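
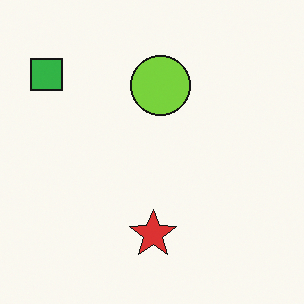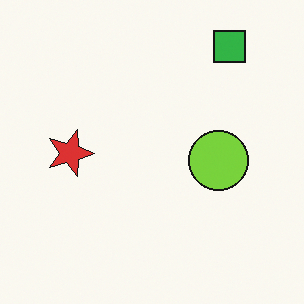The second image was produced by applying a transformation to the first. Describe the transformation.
The second image is the first rotated 90° clockwise.

The green square sits in the top-left of the first image and the top-right of the second — consistent with a whole-image 90° clockwise rotation.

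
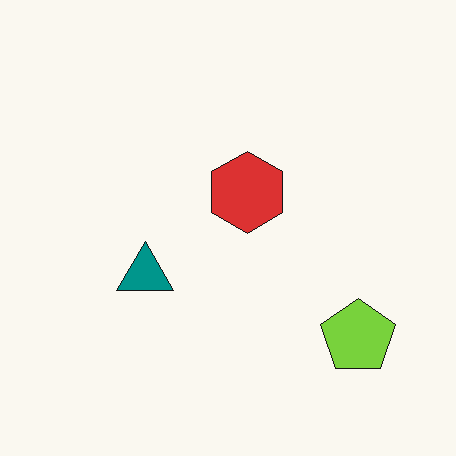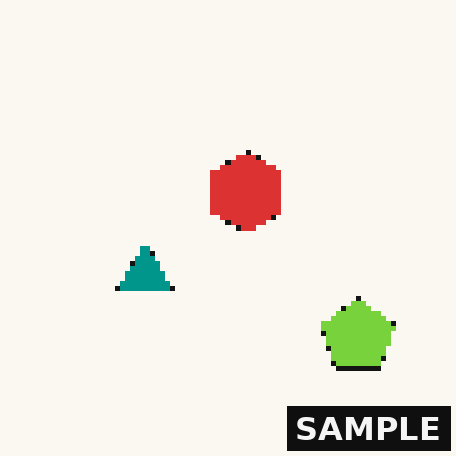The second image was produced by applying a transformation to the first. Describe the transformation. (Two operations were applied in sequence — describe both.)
The second image is the first mildly pixelated, then watermarked with the text "SAMPLE" in the lower-right corner.

Shapes are reduced to large square blocks; fine edges and outlines are lost — a downscale-then-upscale (mosaic) effect. A dark label reading "SAMPLE" appears in the lower-right corner.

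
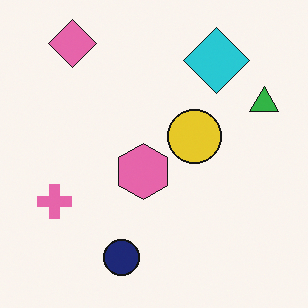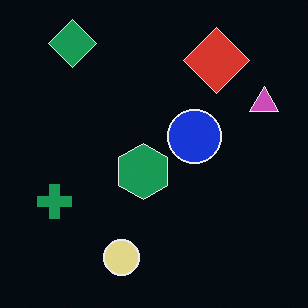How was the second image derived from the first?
This is the original image color-inverted (negative).

The light background has become dark and every shape's color is its complement — a photographic negative.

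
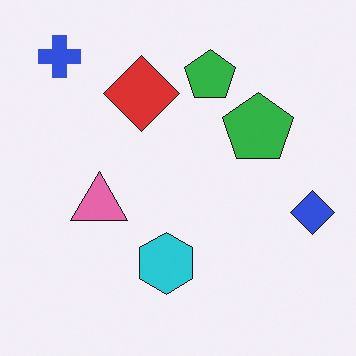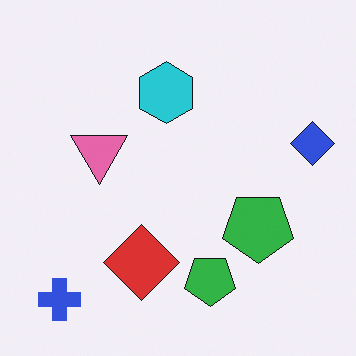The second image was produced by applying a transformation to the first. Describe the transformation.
Flipped vertically (top ↔ bottom).

The blue cross is in the top-left of the first image and the bottom-left of the second — shapes on opposite sides of the horizontal midline have swapped in a mirror flip.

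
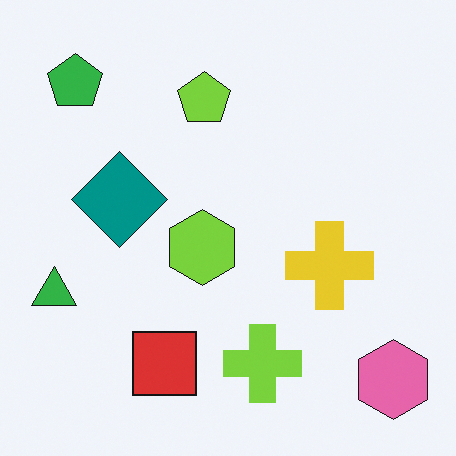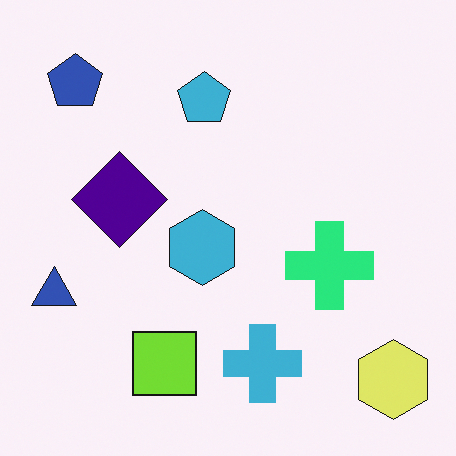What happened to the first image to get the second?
It was hue-shifted by a moderate amount.

Every shape's color has rotated by the same amount around the hue wheel — a uniform hue shift.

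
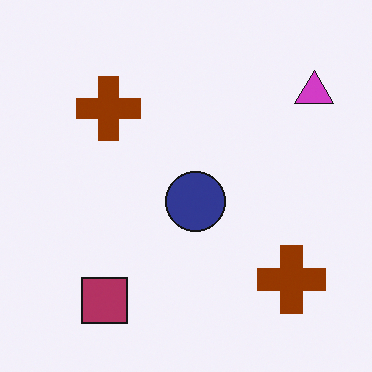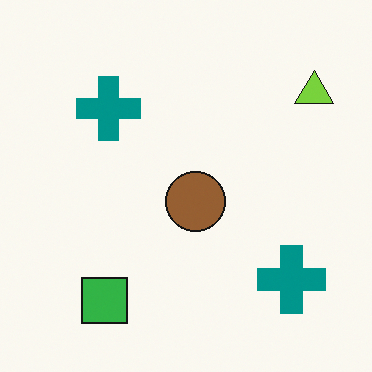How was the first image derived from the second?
The image was hue-shifted through roughly half the color wheel.

Every shape's color has rotated by the same amount around the hue wheel — a uniform hue shift.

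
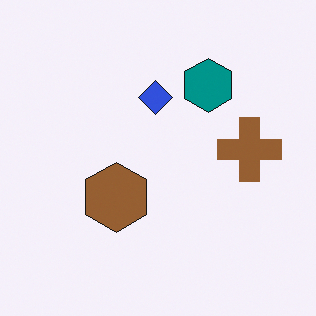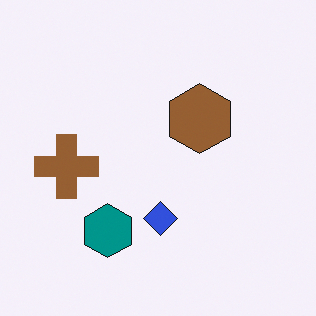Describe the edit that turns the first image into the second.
It was rotated 180°.

The brown cross sits in the right of the first image and the left of the second — consistent with a whole-image 180° rotation.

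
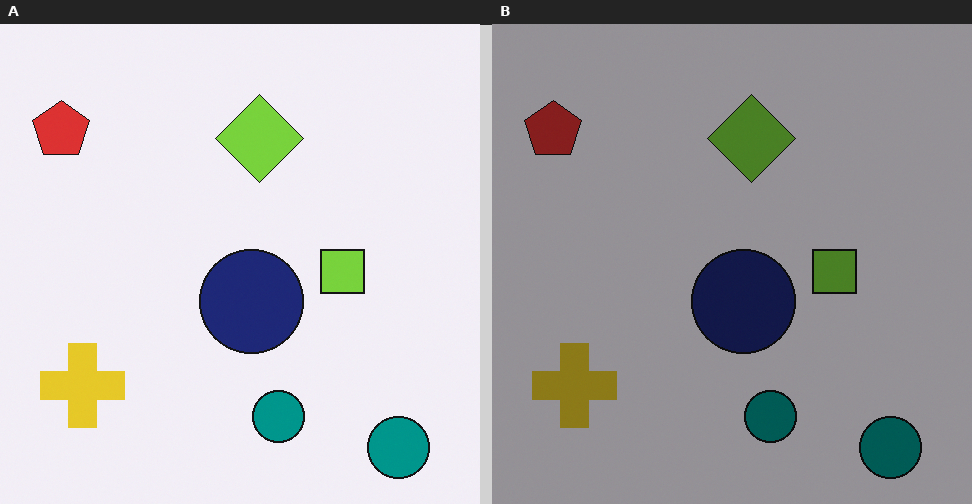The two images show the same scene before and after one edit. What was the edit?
It was substantially darkened.

Every pixel — background and shapes alike — is uniformly darkened.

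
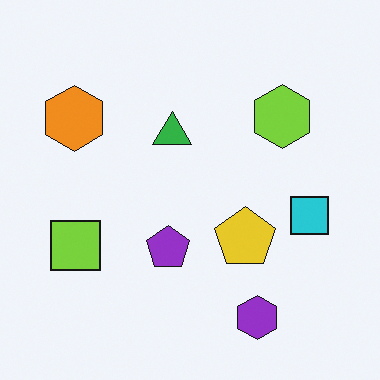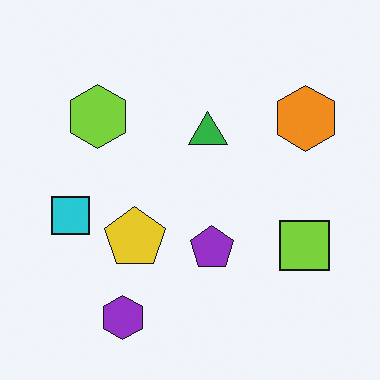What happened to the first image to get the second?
Flipped horizontally (left ↔ right).

The cyan square is in the right of the first image and the left of the second — shapes on opposite sides of the vertical midline have swapped in a mirror flip.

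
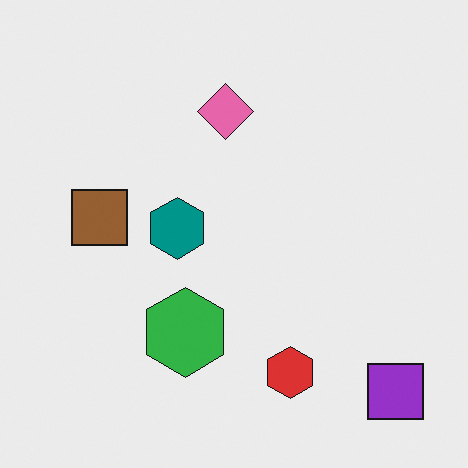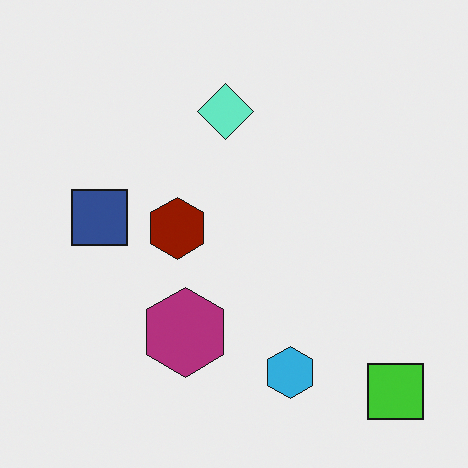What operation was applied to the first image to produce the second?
The second image is the first hue-shifted by a large amount.

Every shape's color has rotated by the same amount around the hue wheel — a uniform hue shift.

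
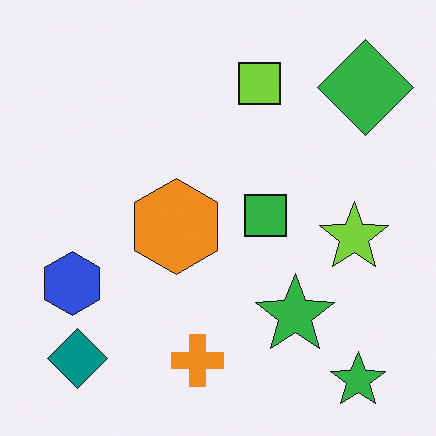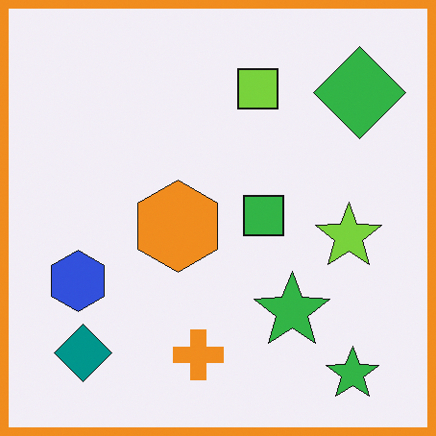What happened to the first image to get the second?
The transformation is: framed with a orange border.

A solid orange frame runs around the edge of the second image, with the content slightly shrunk inside it.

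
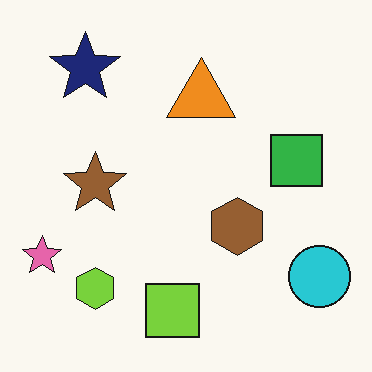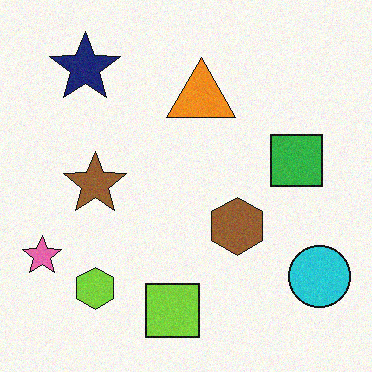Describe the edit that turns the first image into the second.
It was degraded with light additive noise.

Random speckle covers the whole image, including the flat background.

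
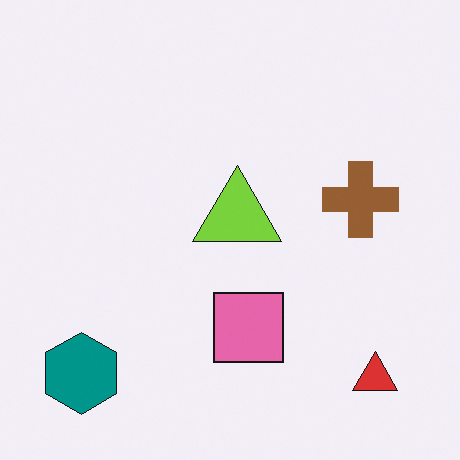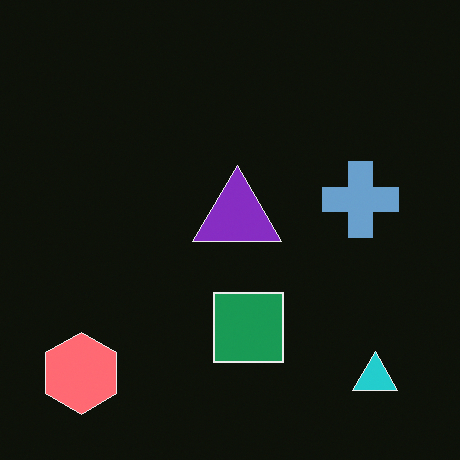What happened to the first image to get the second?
The image was color-inverted (negative).

The light background has become dark and every shape's color is its complement — a photographic negative.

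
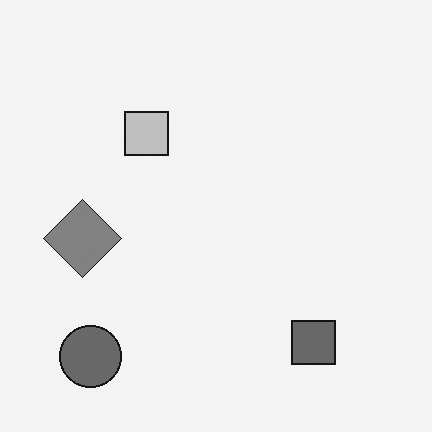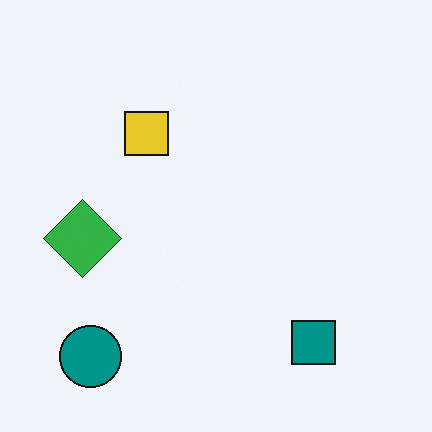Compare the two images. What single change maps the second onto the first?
It was converted to grayscale.

All color is removed — every shape is now a shade of grey.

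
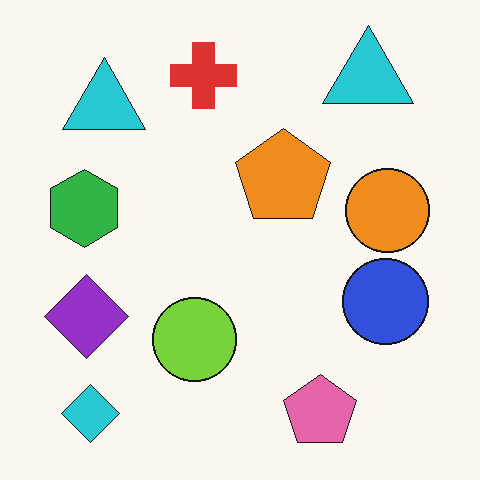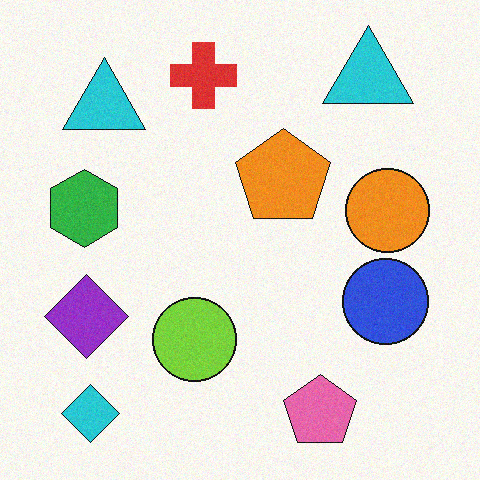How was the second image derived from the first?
The transformation is: degraded with subtle gaussian noise.

Random speckle covers the whole image, including the flat background.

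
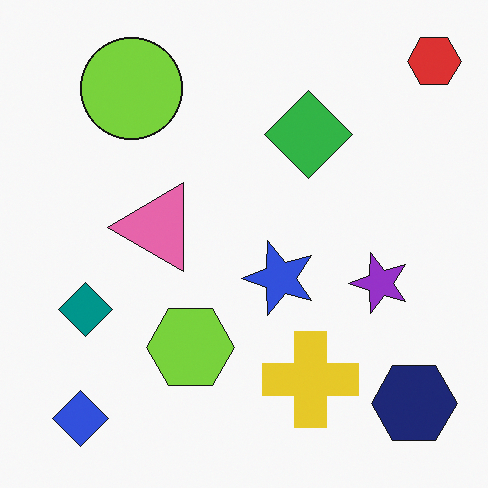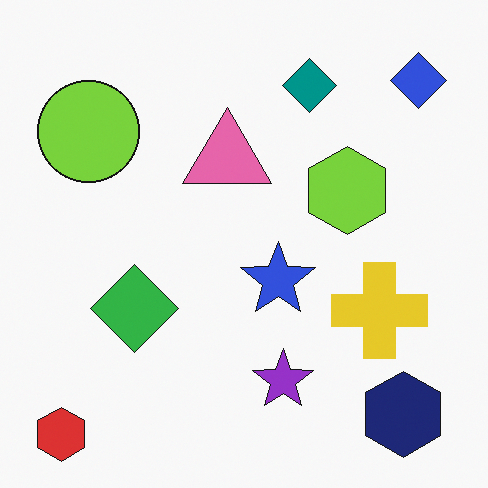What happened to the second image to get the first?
It was transposed (reflected across the top-left ↔ bottom-right diagonal).

Shapes have swapped their row and column positions — what was in the top-right is now in the bottom-left — a diagonal reflection.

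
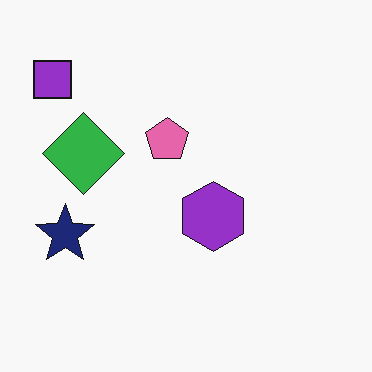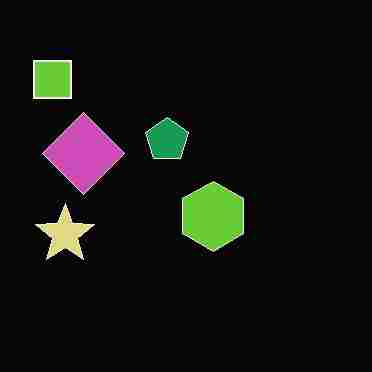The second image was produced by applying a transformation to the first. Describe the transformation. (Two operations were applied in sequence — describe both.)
The second image is the first color-inverted (negative), then heavily JPEG-compressed with obvious blocking artifacts.

The light background has become dark and every shape's color is its complement — a photographic negative. Blocky 8×8 compression artifacts appear around shape edges and the flat background shows ringing — characteristic JPEG degradation.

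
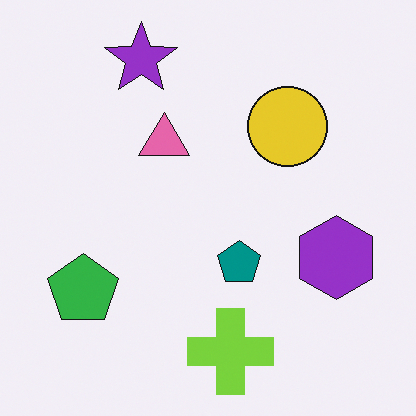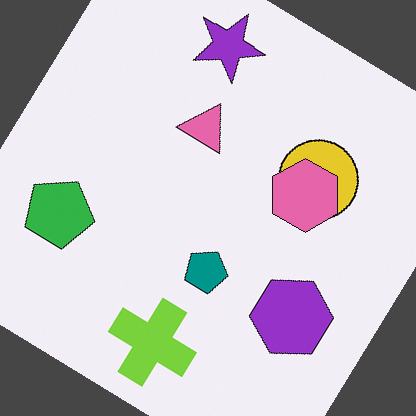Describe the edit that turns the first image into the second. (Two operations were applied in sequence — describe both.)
The image was rotated clockwise by a large amount — several tens of degrees, then overlaid with an additional pink hexagon.

Every shape is tilted by the same angle and the image corners show triangular fill wedges — a whole-image rotation by a non-right angle. A pink hexagon appears in the second image that is absent from the first.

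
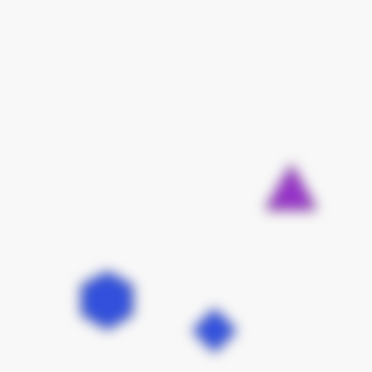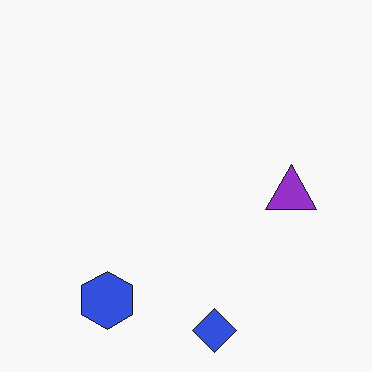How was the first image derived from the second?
The transformation is: heavily blurred.

Shape edges and outlines are uniformly softened across the whole image.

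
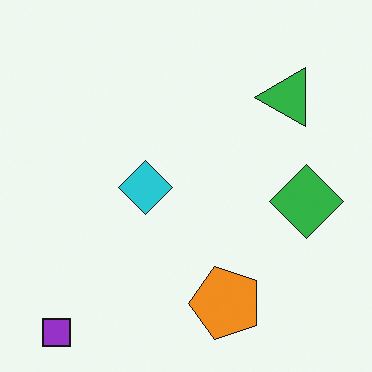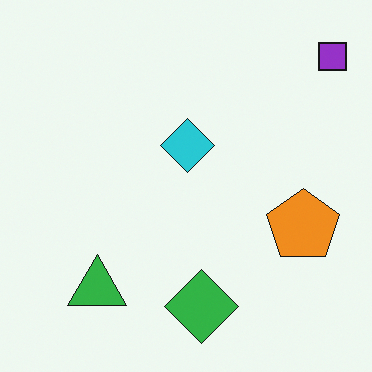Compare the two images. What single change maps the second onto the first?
This is the original image transposed (reflected across the top-left ↔ bottom-right diagonal).

Shapes have swapped their row and column positions — what was in the top-right is now in the bottom-left — a diagonal reflection.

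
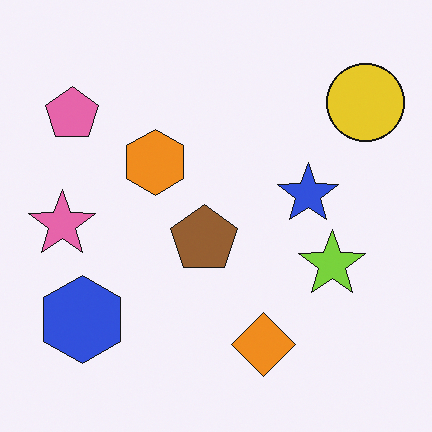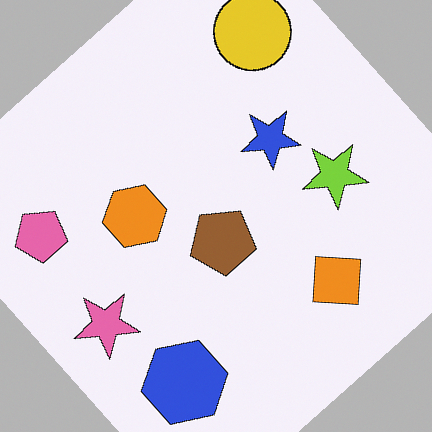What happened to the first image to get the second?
This is the original image rotated counter-clockwise by a large amount — several tens of degrees.

Every shape is tilted by the same angle and the image corners show triangular fill wedges — a whole-image rotation by a non-right angle.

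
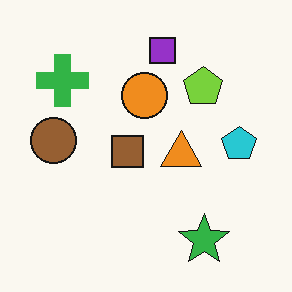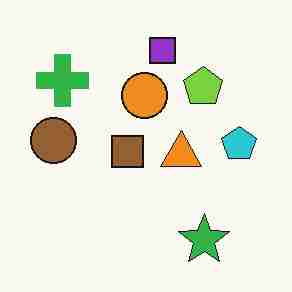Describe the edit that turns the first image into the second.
Degraded with heavy JPEG compression.

Blocky 8×8 compression artifacts appear around shape edges and the flat background shows ringing — characteristic JPEG degradation.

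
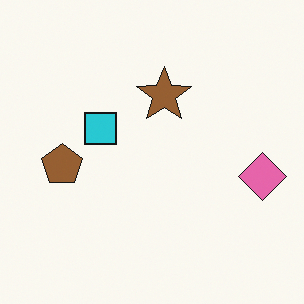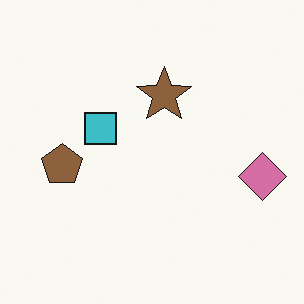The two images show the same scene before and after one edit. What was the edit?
The image was slightly desaturated.

All colors are more muted and greyish — a global saturation change.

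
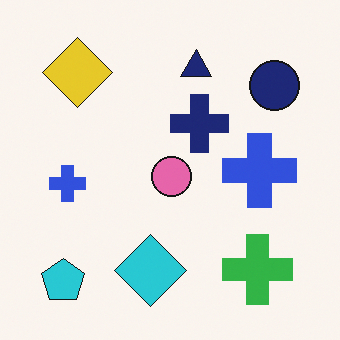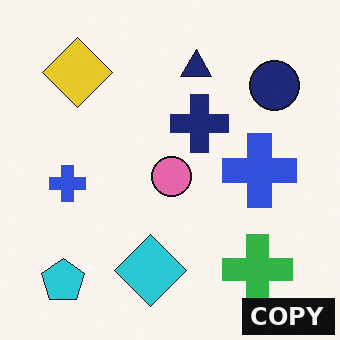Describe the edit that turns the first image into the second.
It was watermarked with the text "COPY" in the lower-right corner.

A dark label reading "COPY" appears in the lower-right corner.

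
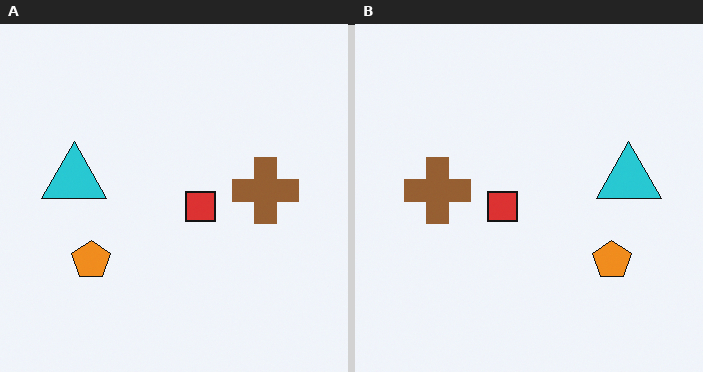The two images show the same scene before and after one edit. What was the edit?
Flipped horizontally (left ↔ right).

The cyan triangle is in the left of the left (A) image and the right of the right (B) — shapes on opposite sides of the vertical midline have swapped in a mirror flip.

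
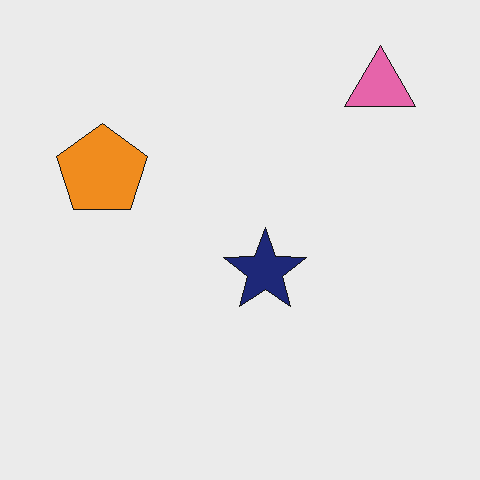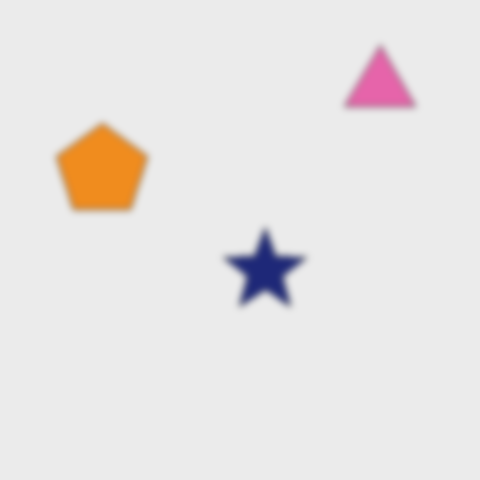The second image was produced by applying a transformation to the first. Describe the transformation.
The second image is the first moderately blurred.

Shape edges and outlines are uniformly softened across the whole image.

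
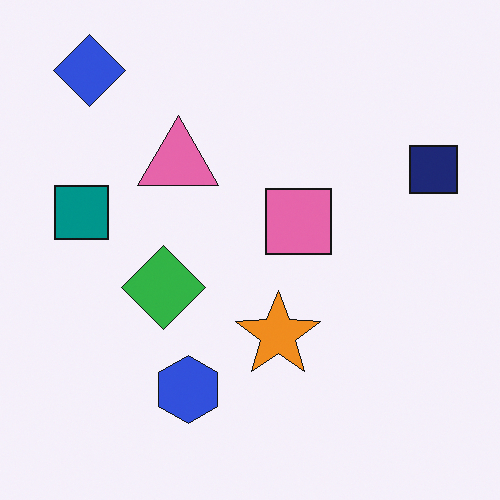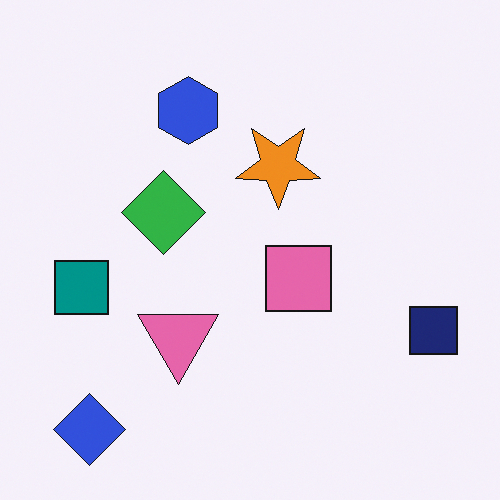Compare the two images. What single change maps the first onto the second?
The second image is the first flipped vertically (top ↔ bottom).

The blue diamond is in the top-left of the first image and the bottom-left of the second — shapes on opposite sides of the horizontal midline have swapped in a mirror flip.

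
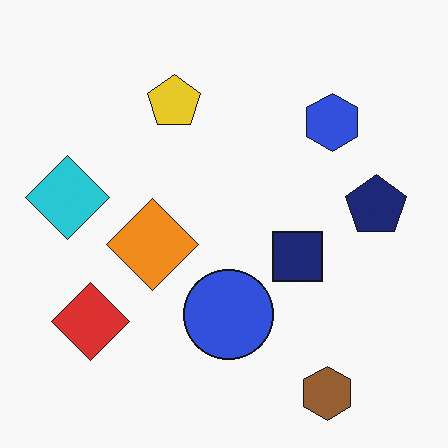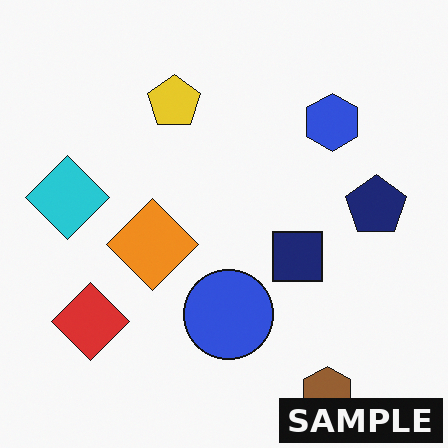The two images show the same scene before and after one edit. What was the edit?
This is the original image watermarked with the text "SAMPLE" in the lower-right corner.

A dark label reading "SAMPLE" appears in the lower-right corner.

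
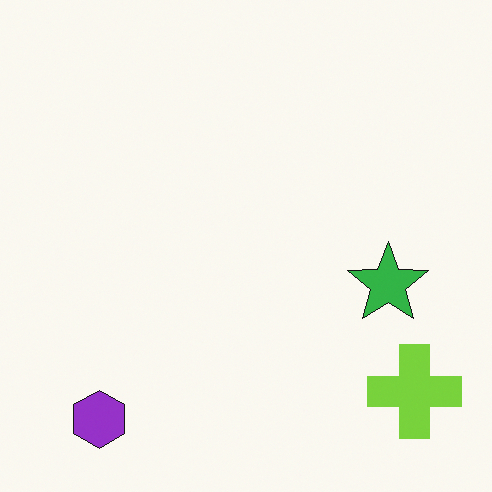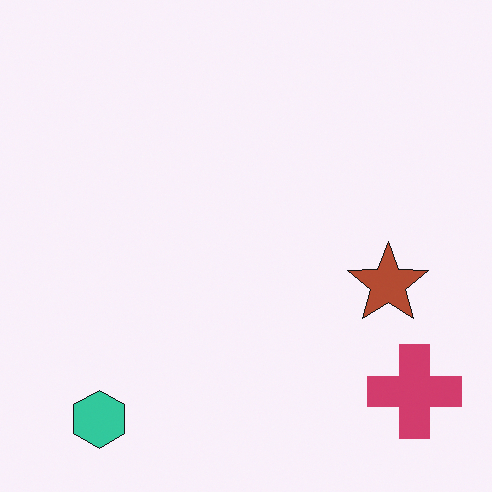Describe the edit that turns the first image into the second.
The image was hue-shifted through roughly half the color wheel.

Every shape's color has rotated by the same amount around the hue wheel — a uniform hue shift.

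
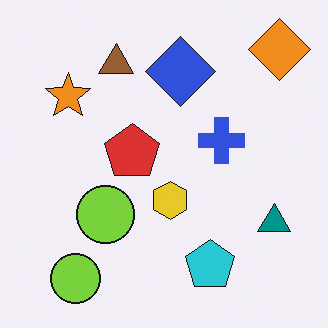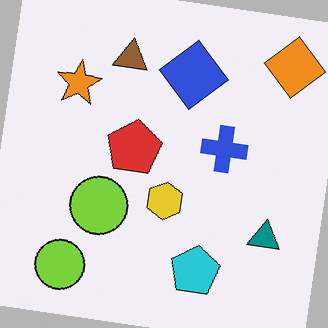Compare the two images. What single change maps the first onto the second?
This is the original image rotated clockwise by a few degrees.

Every shape is tilted by the same angle and the image corners show triangular fill wedges — a whole-image rotation by a non-right angle.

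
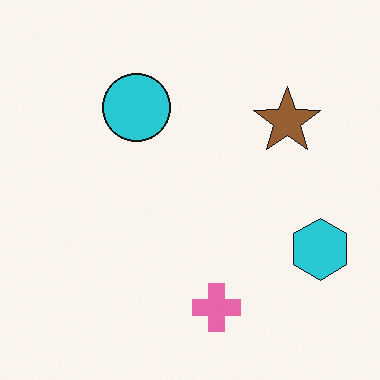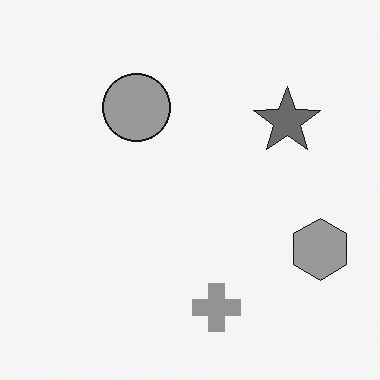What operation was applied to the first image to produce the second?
It was converted to grayscale.

All color is removed — every shape is now a shade of grey.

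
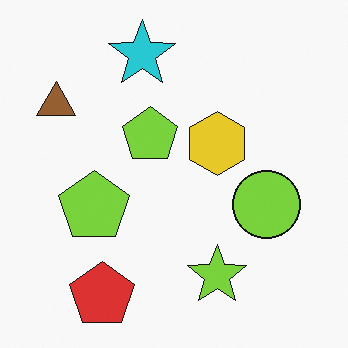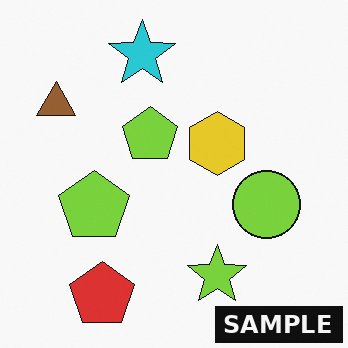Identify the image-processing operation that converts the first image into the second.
Watermarked with the text "SAMPLE" in the lower-right corner.

A dark label reading "SAMPLE" appears in the lower-right corner.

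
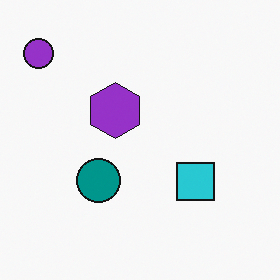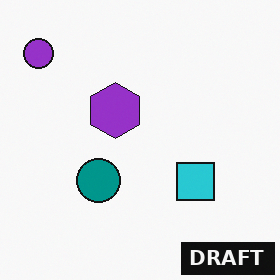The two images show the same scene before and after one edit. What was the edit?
This is the original image watermarked with the text "DRAFT" in the lower-right corner.

A dark label reading "DRAFT" appears in the lower-right corner.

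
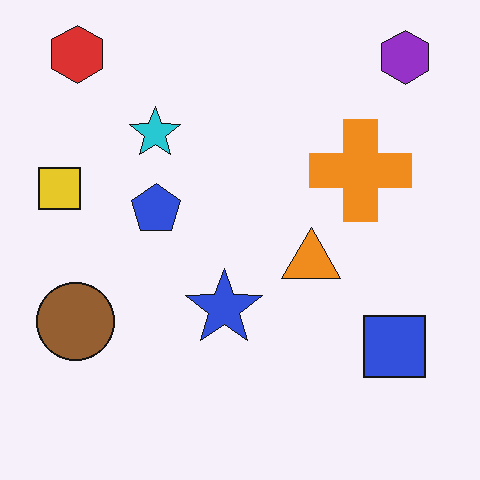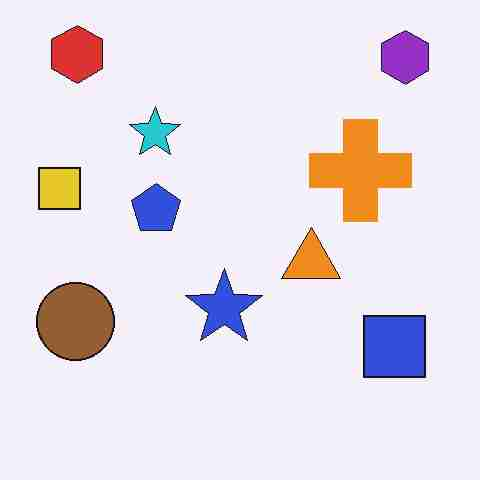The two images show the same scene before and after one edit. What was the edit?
The image was degraded with heavy JPEG compression.

Blocky 8×8 compression artifacts appear around shape edges and the flat background shows ringing — characteristic JPEG degradation.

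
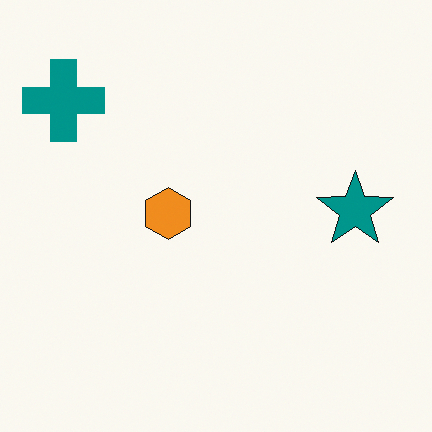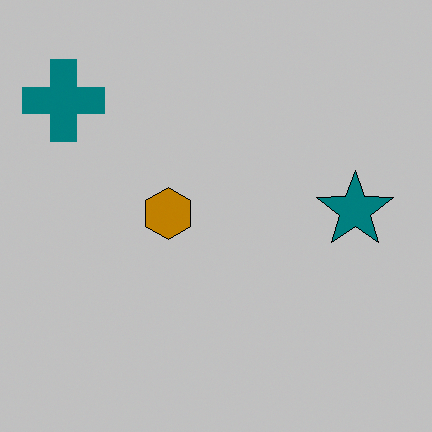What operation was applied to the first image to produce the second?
The image was aggressively posterized.

Each flat color has snapped to a coarser quantized level — most visibly, the near-white background has dropped to a flat grey.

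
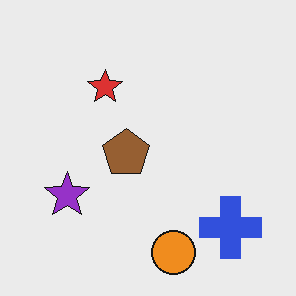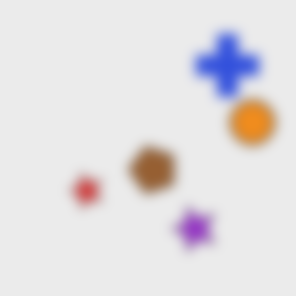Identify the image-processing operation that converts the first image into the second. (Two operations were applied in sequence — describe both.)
It was rotated 90° counter-clockwise, then heavily blurred.

The blue cross sits in the bottom-right of the first image and the top-right of the second — consistent with a whole-image 90° counter-clockwise rotation. Shape edges and outlines are uniformly softened across the whole image.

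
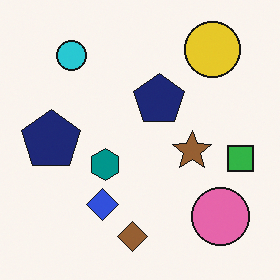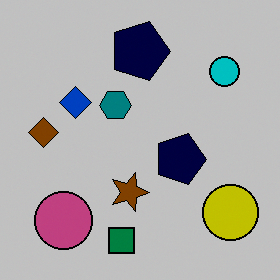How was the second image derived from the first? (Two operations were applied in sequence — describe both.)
The transformation is: aggressively posterized, then rotated 90° clockwise.

Each flat color has snapped to a coarser quantized level — most visibly, the near-white background has dropped to a flat grey. The yellow circle sits in the top-right of the first image and the bottom-right of the second — consistent with a whole-image 90° clockwise rotation.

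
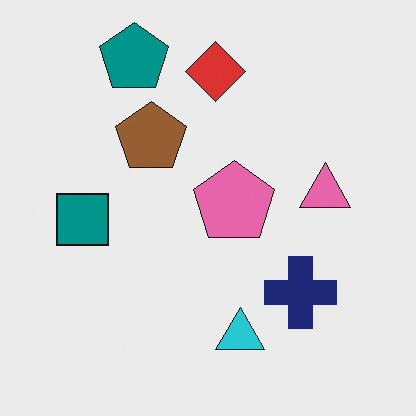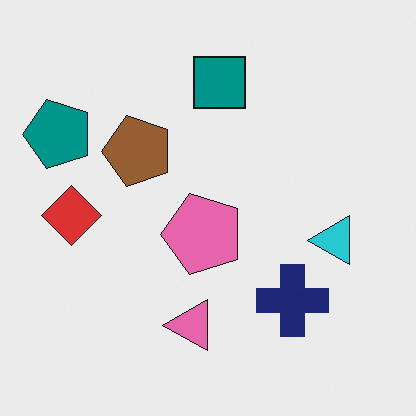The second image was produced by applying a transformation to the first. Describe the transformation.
The image was transposed (reflected across the top-left ↔ bottom-right diagonal).

Shapes have swapped their row and column positions — what was in the top-right is now in the bottom-left — a diagonal reflection.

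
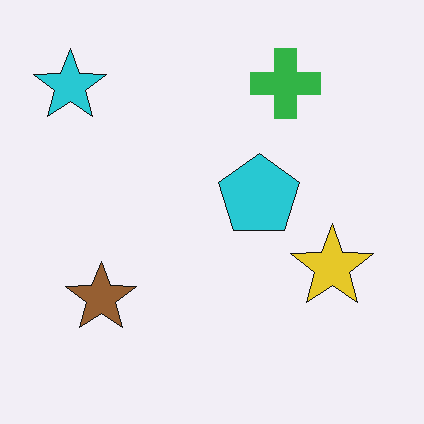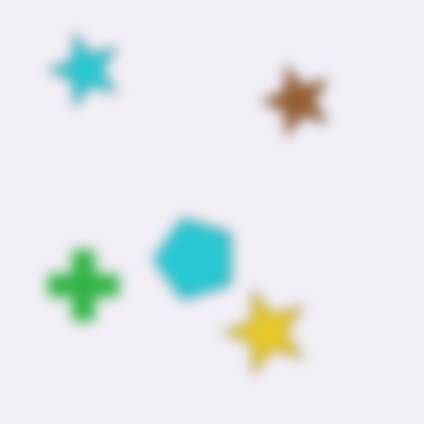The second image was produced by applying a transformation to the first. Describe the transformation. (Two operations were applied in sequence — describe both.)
The transformation is: transposed (reflected across the top-left ↔ bottom-right diagonal), then heavily blurred.

Shapes have swapped their row and column positions — what was in the top-right is now in the bottom-left — a diagonal reflection. Shape edges and outlines are uniformly softened across the whole image.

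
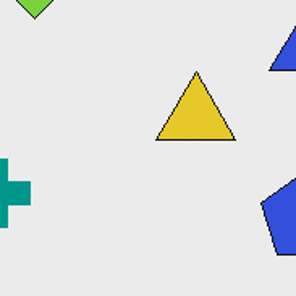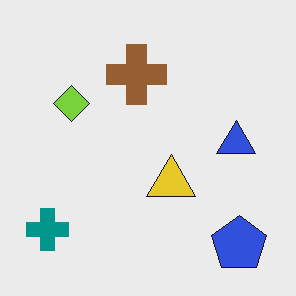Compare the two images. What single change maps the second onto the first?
Cropped slightly and scaled back up.

The visible shapes are larger and the field of view is narrower; shapes near the original edges may be partly or wholly outside the frame — a crop-and-rescale.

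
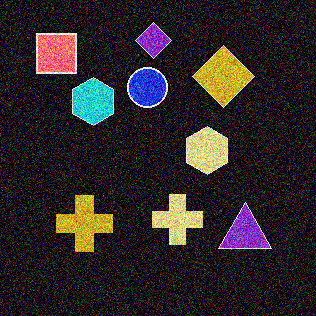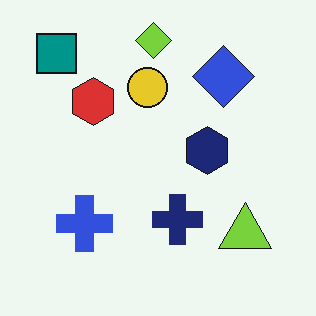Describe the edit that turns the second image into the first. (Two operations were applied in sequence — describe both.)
This is the original image degraded with heavy additive noise, then color-inverted (negative).

Random speckle covers the whole image, including the flat background. The light background has become dark and every shape's color is its complement — a photographic negative.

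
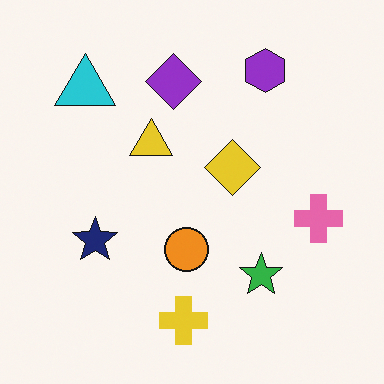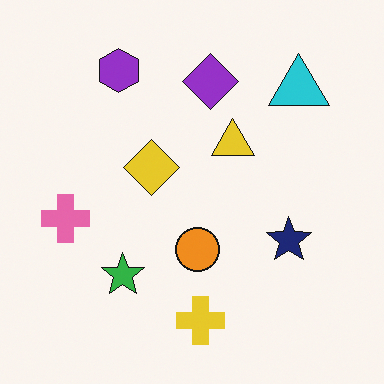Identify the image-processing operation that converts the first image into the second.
The second image is the first flipped horizontally (left ↔ right).

The pink cross is in the right of the first image and the left of the second — shapes on opposite sides of the vertical midline have swapped in a mirror flip.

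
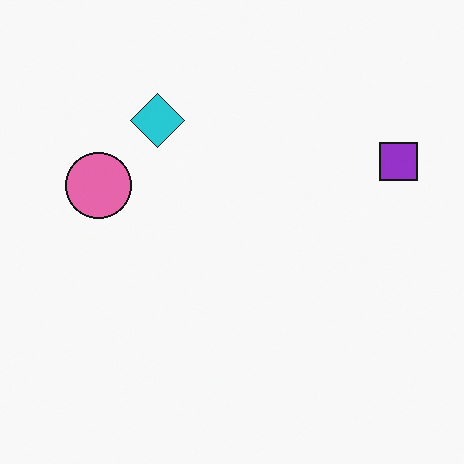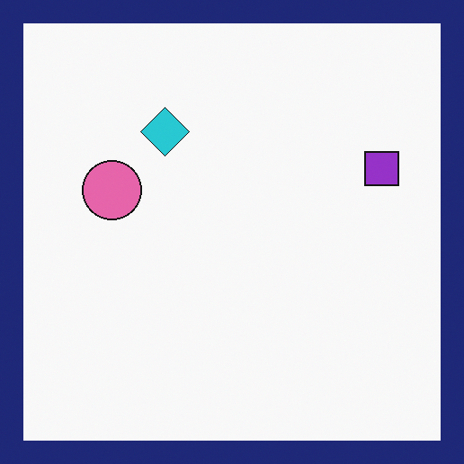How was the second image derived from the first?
It was framed with a navy border.

A solid navy frame runs around the edge of the second image, with the content slightly shrunk inside it.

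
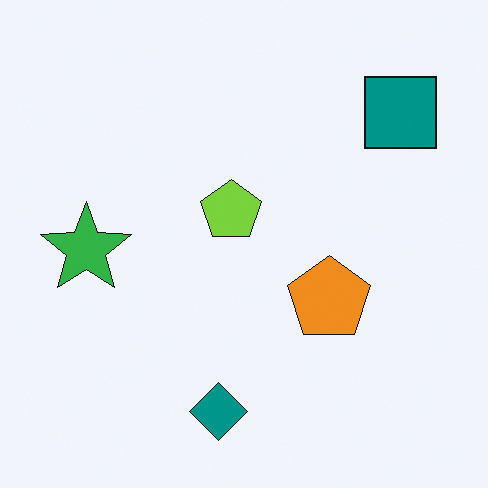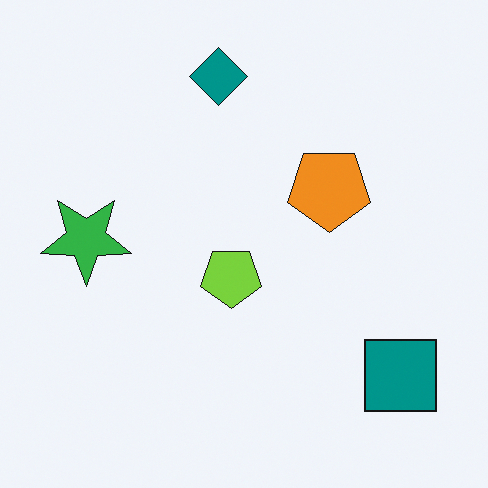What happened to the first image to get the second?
The transformation is: flipped vertically (top ↔ bottom).

The teal diamond is in the bottom of the first image and the top of the second — shapes on opposite sides of the horizontal midline have swapped in a mirror flip.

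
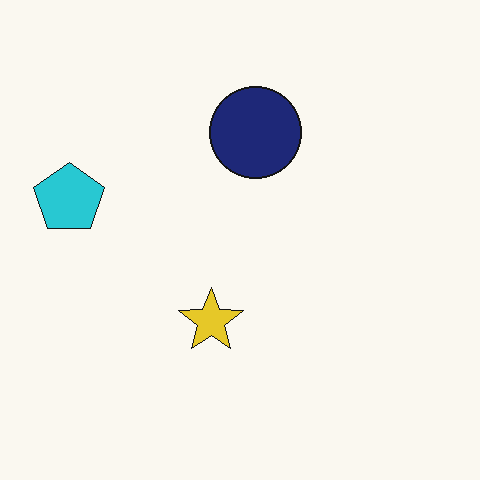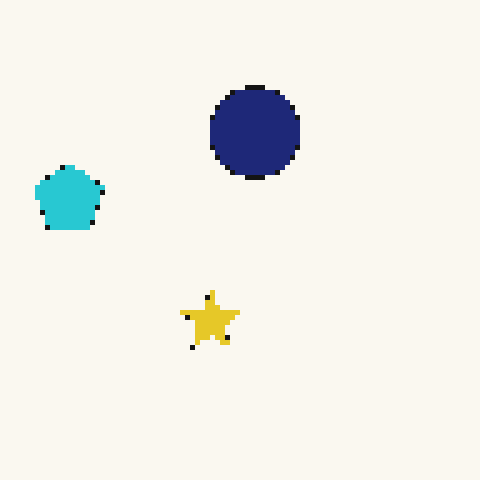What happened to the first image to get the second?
This is the original image lightly pixelated (a mild mosaic effect).

Shapes are reduced to large square blocks; fine edges and outlines are lost — a downscale-then-upscale (mosaic) effect.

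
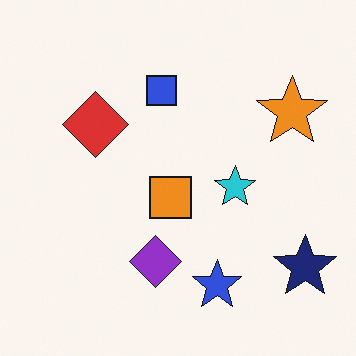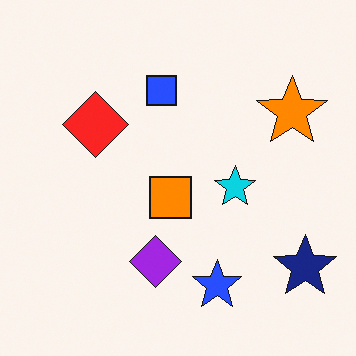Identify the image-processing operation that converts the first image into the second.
Slightly oversaturated.

All colors are more vivid — a global saturation change.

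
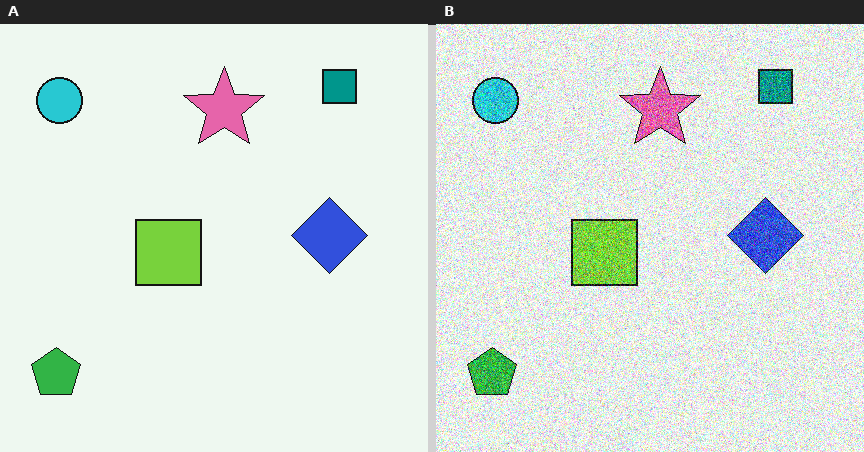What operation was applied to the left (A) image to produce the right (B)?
It was degraded with heavy additive noise.

Random speckle covers the whole image, including the flat background.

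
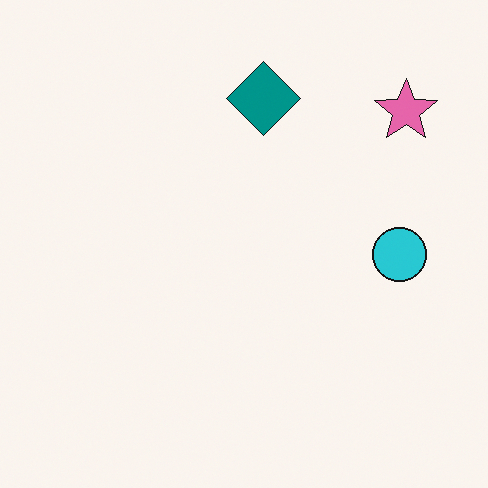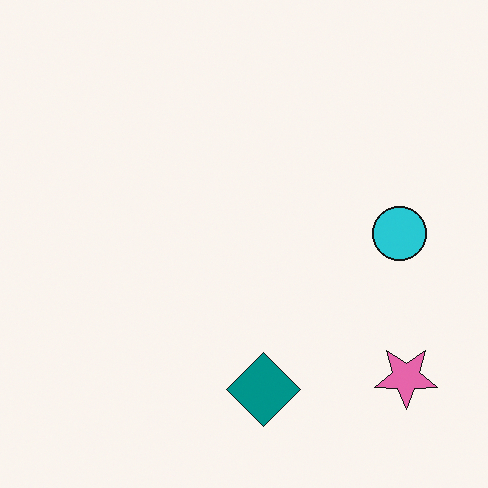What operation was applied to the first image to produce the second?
The image was flipped vertically (top ↔ bottom).

The teal diamond is in the top of the first image and the bottom of the second — shapes on opposite sides of the horizontal midline have swapped in a mirror flip.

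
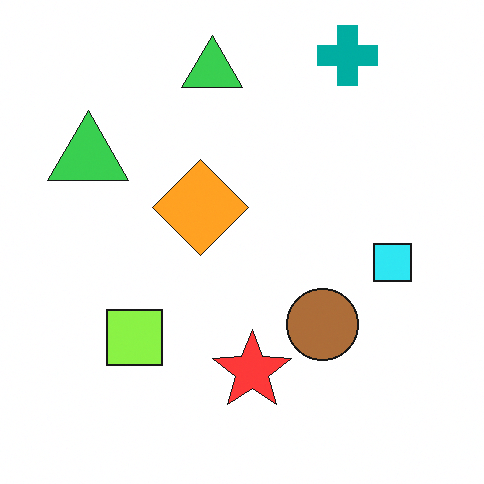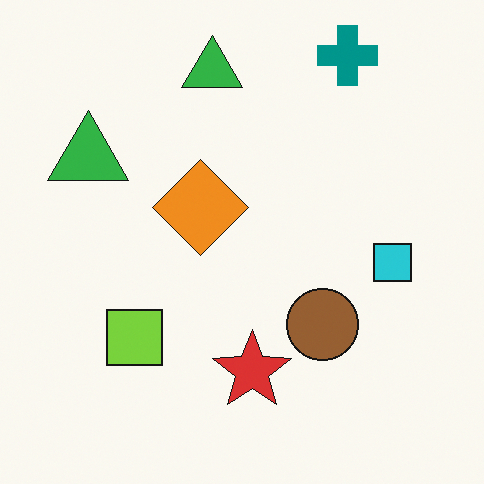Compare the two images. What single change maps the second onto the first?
The transformation is: slightly brightened.

Every pixel — background and shapes alike — is uniformly brightened.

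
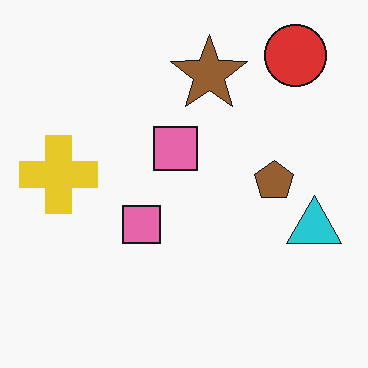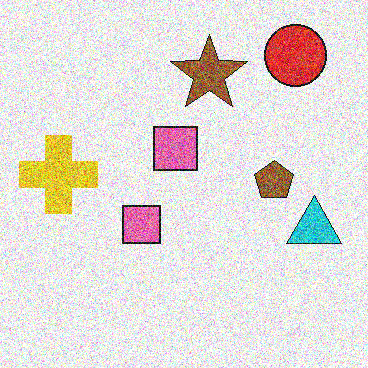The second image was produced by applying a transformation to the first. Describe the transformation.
The image was degraded with a thick layer of grain.

Random speckle covers the whole image, including the flat background.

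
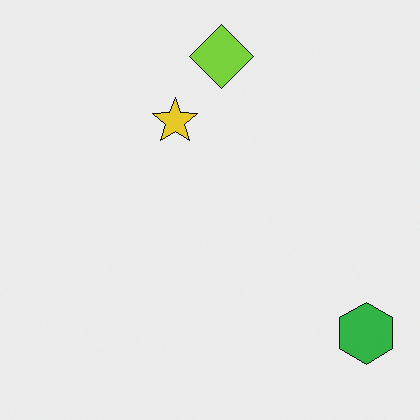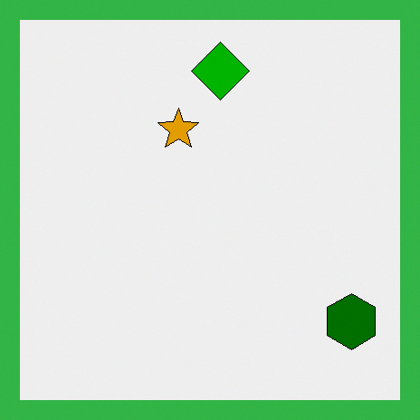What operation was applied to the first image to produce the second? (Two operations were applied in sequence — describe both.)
The image was boosted in contrast, then framed with a green border.

Tones are pushed away from mid-grey across the whole image — a global contrast change. A solid green frame runs around the edge of the second image, with the content slightly shrunk inside it.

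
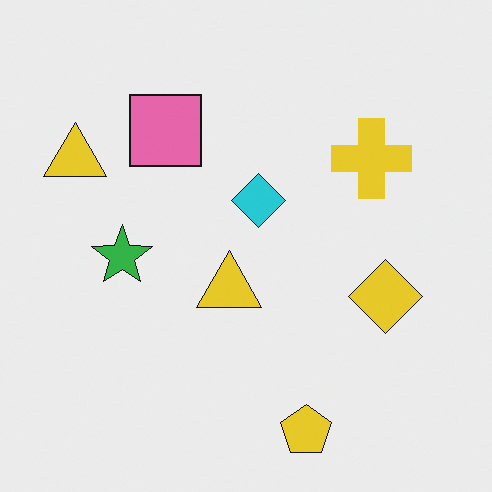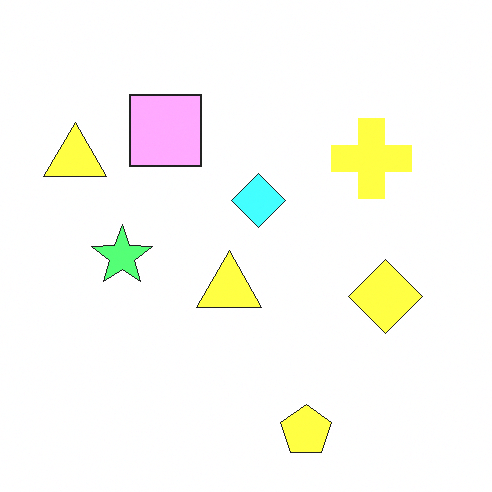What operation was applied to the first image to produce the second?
The transformation is: brightened a lot.

Every pixel — background and shapes alike — is uniformly brightened.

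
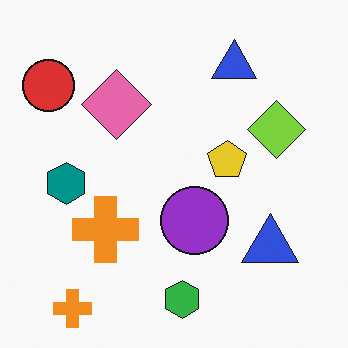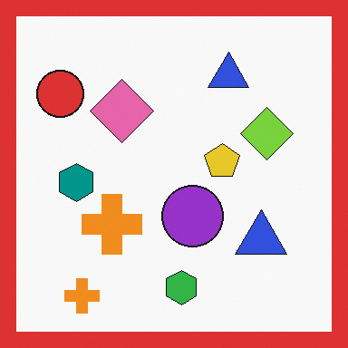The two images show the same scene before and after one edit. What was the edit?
The transformation is: framed with a red border.

A solid red frame runs around the edge of the second image, with the content slightly shrunk inside it.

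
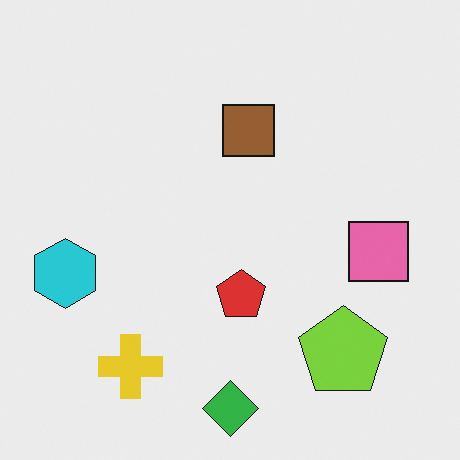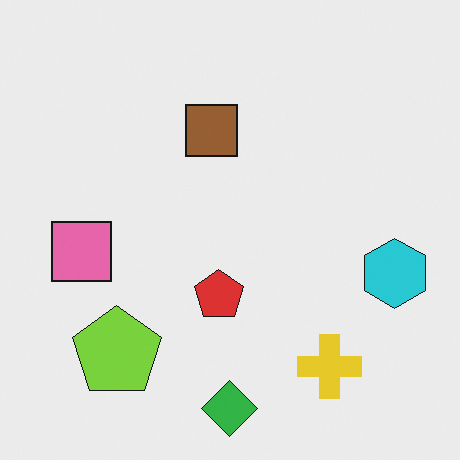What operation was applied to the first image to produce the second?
The image was flipped horizontally (left ↔ right).

The cyan hexagon is in the left of the first image and the right of the second — shapes on opposite sides of the vertical midline have swapped in a mirror flip.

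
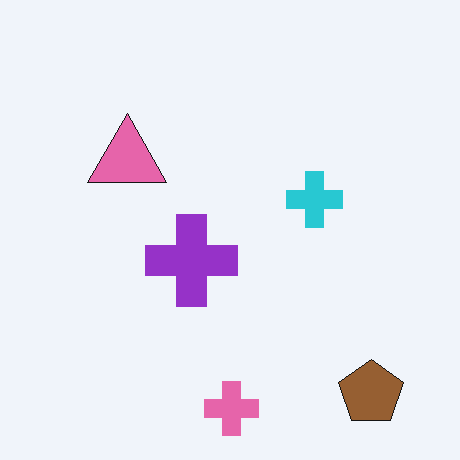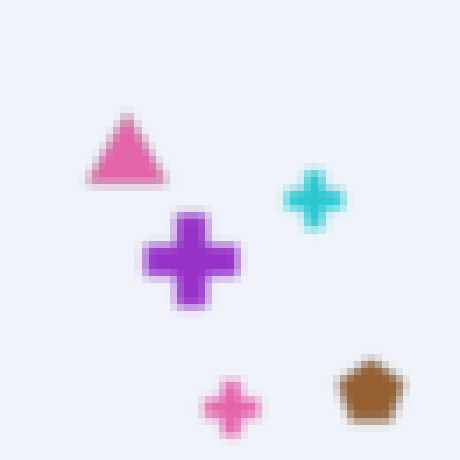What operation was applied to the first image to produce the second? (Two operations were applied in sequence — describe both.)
This is the original image moderately blurred, then pixelated into visible square blocks.

Shape edges and outlines are uniformly softened across the whole image. Shapes are reduced to large square blocks; fine edges and outlines are lost — a downscale-then-upscale (mosaic) effect.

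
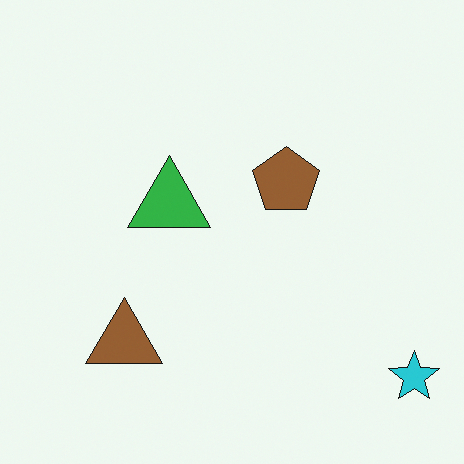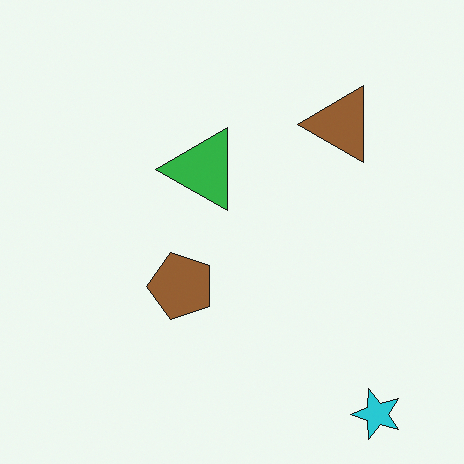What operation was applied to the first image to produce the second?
This is the original image transposed (reflected across the top-left ↔ bottom-right diagonal).

Shapes have swapped their row and column positions — what was in the top-right is now in the bottom-left — a diagonal reflection.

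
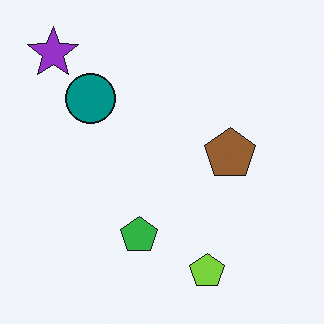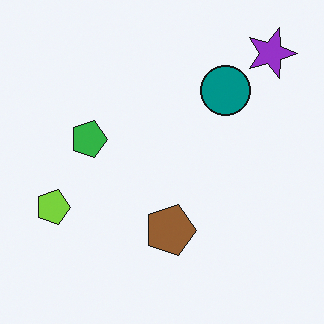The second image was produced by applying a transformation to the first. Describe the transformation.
The transformation is: rotated 90° clockwise.

The purple star sits in the top-left of the first image and the top-right of the second — consistent with a whole-image 90° clockwise rotation.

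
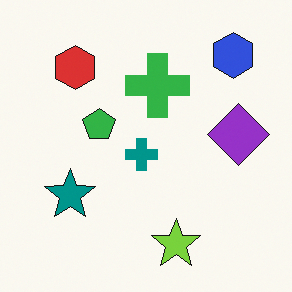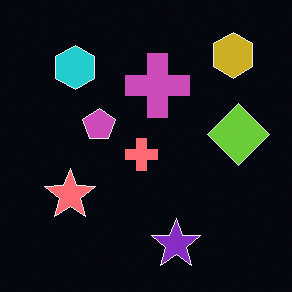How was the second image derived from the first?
It was color-inverted (negative).

The light background has become dark and every shape's color is its complement — a photographic negative.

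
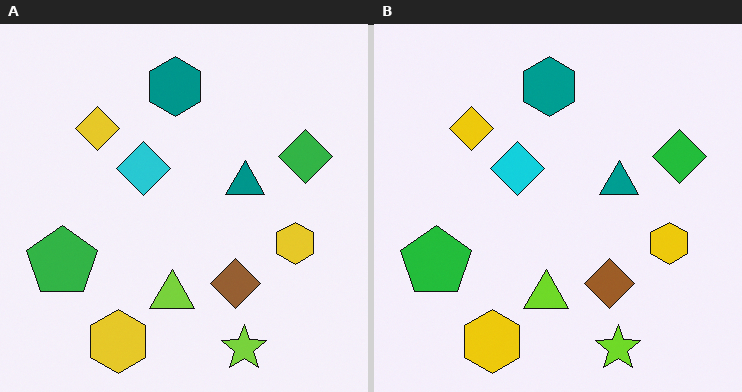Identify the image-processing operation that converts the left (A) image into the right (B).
Slightly oversaturated.

All colors are more vivid — a global saturation change.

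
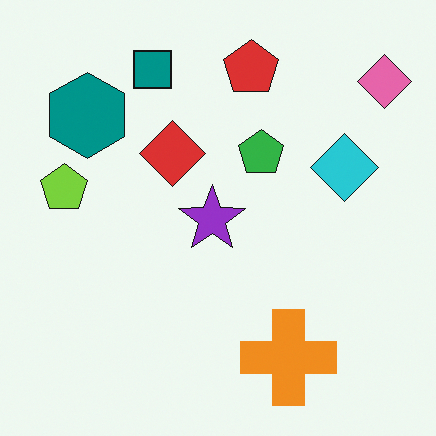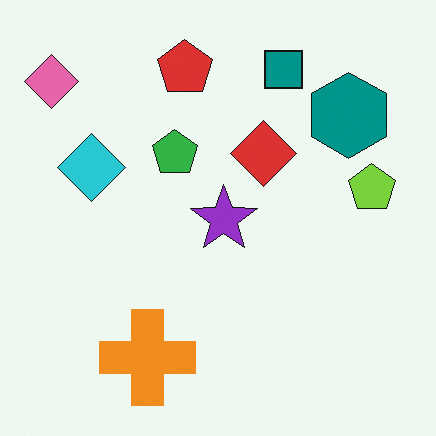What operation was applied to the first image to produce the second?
This is the original image flipped horizontally (left ↔ right).

The pink diamond is in the top-right of the first image and the top-left of the second — shapes on opposite sides of the vertical midline have swapped in a mirror flip.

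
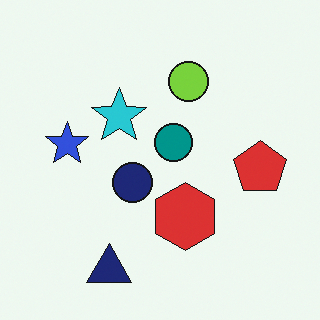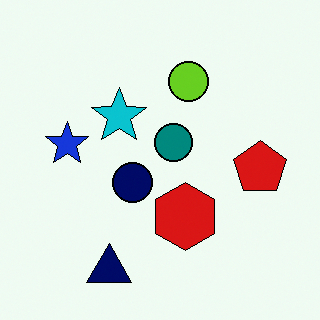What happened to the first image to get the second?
The image was given slightly increased contrast.

Tones are pushed away from mid-grey across the whole image — a global contrast change.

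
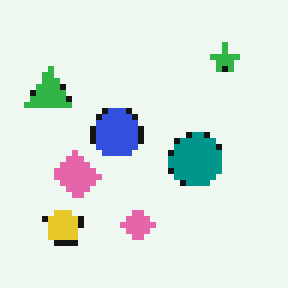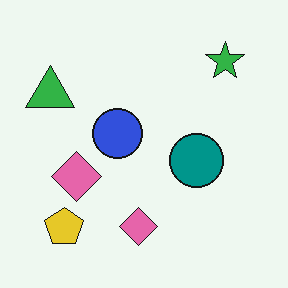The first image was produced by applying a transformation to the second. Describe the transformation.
It was moderately pixelated.

Shapes are reduced to large square blocks; fine edges and outlines are lost — a downscale-then-upscale (mosaic) effect.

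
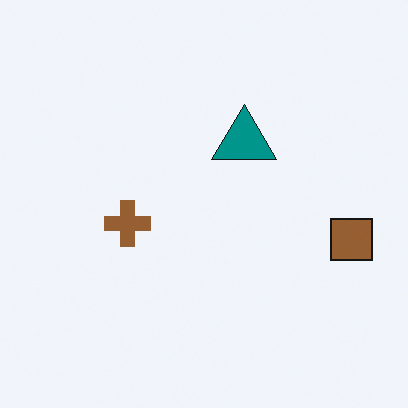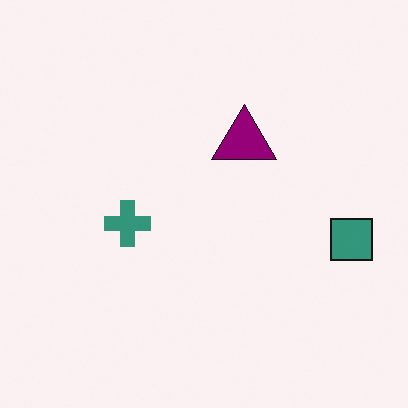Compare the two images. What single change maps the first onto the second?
The image was hue-shifted through roughly a third of the color wheel.

Every shape's color has rotated by the same amount around the hue wheel — a uniform hue shift.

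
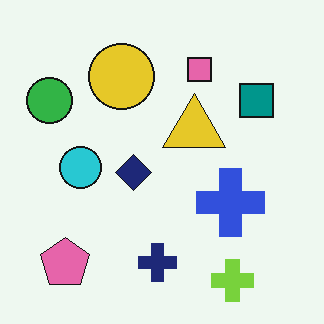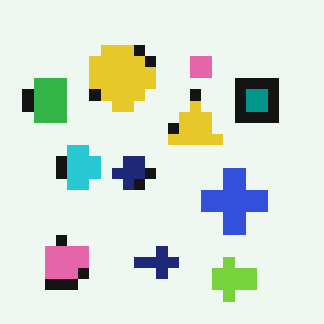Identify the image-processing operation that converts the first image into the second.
The transformation is: heavily pixelated into large blocks.

Shapes are reduced to large square blocks; fine edges and outlines are lost — a downscale-then-upscale (mosaic) effect.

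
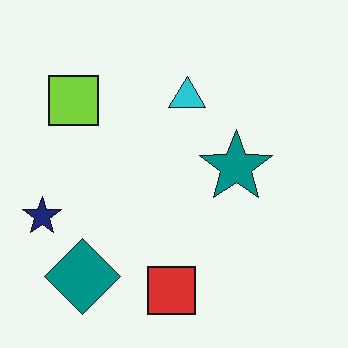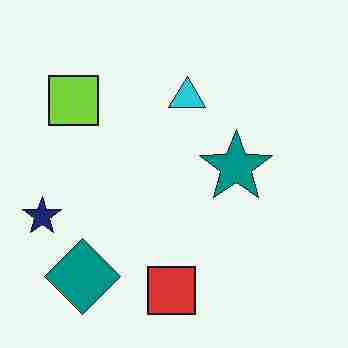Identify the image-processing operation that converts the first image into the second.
The image was degraded with heavy JPEG compression.

Blocky 8×8 compression artifacts appear around shape edges and the flat background shows ringing — characteristic JPEG degradation.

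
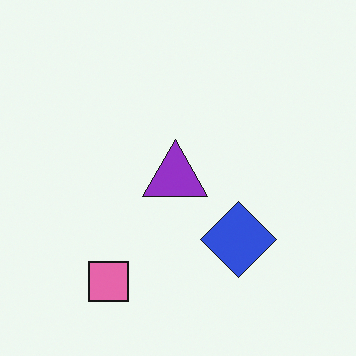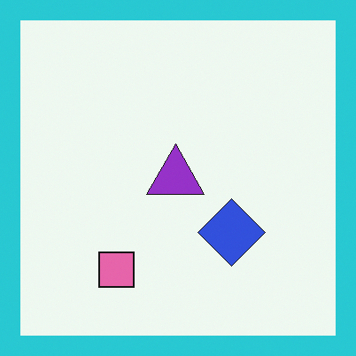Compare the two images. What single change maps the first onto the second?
The image was framed with a cyan border.

A solid cyan frame runs around the edge of the second image, with the content slightly shrunk inside it.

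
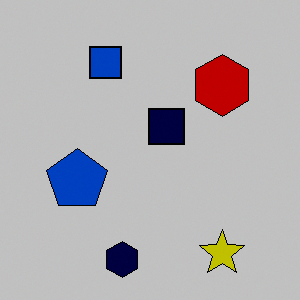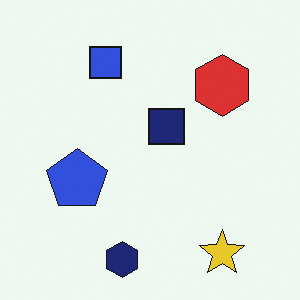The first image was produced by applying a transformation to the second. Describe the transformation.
The first image is the second aggressively posterized.

Each flat color has snapped to a coarser quantized level — most visibly, the near-white background has dropped to a flat grey.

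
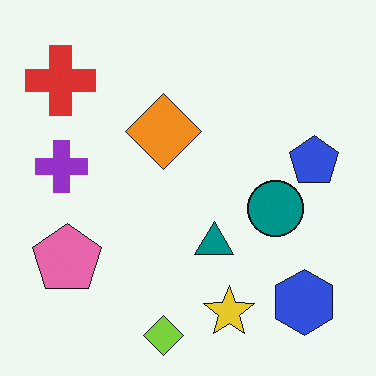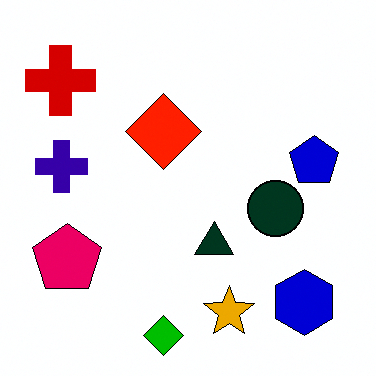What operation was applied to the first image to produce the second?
It was given much higher contrast.

Tones are pushed away from mid-grey across the whole image — a global contrast change.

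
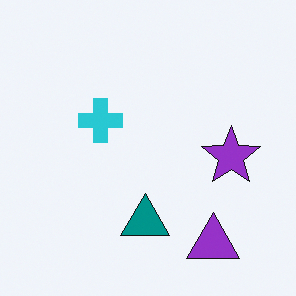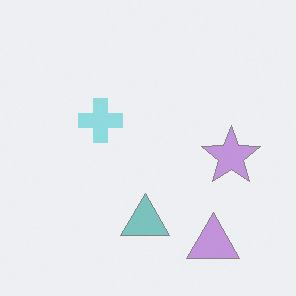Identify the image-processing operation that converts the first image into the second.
The image was given much lower contrast.

Tones are pushed toward mid-grey across the whole image — a global contrast change.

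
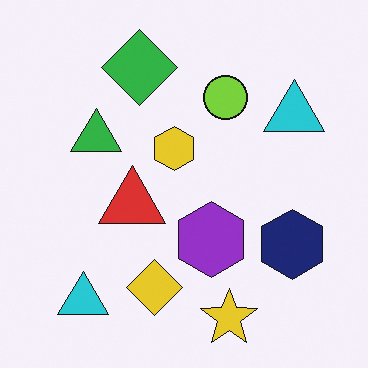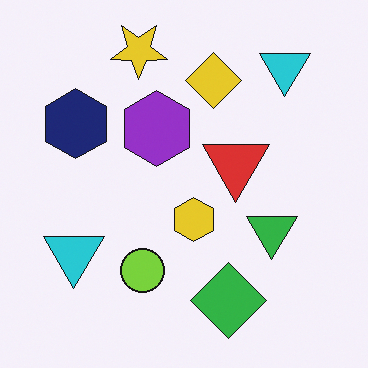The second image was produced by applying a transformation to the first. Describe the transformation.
Rotated 180°.

The yellow star sits in the bottom of the first image and the top of the second — consistent with a whole-image 180° rotation.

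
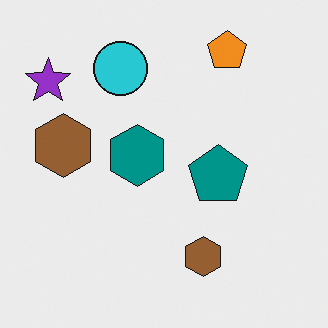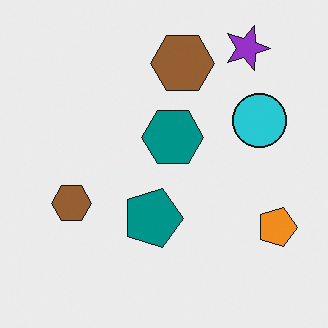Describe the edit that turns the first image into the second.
It was rotated 90° clockwise.

The purple star sits in the top-left of the first image and the top-right of the second — consistent with a whole-image 90° clockwise rotation.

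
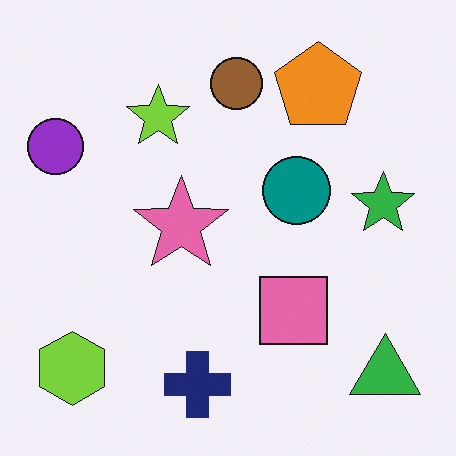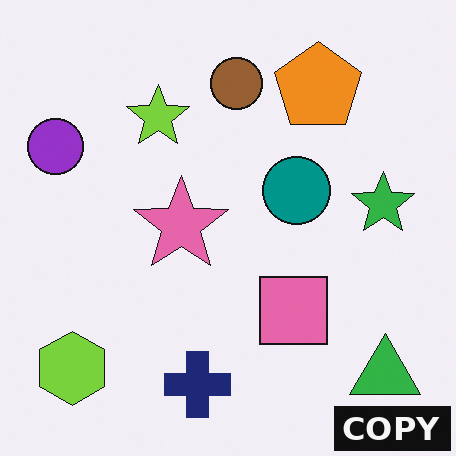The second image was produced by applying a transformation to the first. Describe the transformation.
This is the original image watermarked with the text "COPY" in the lower-right corner.

A dark label reading "COPY" appears in the lower-right corner.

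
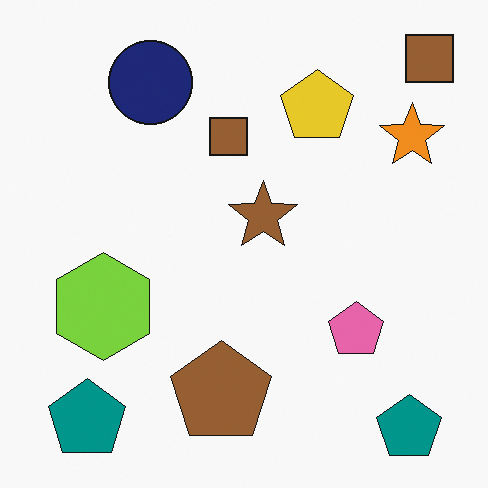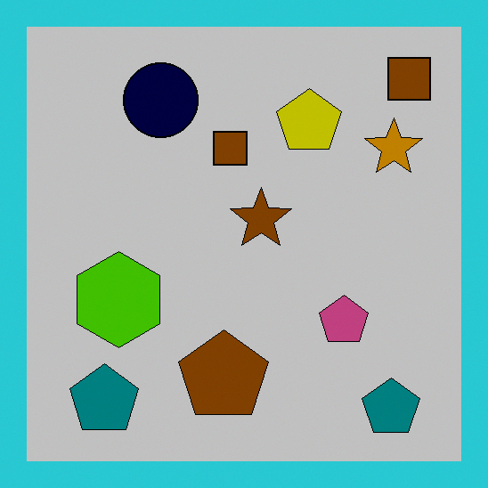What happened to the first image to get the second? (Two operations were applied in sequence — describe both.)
The image was heavily posterized to just a handful of flat colors, then framed with a cyan border.

Each flat color has snapped to a coarser quantized level — most visibly, the near-white background has dropped to a flat grey. A solid cyan frame runs around the edge of the second image, with the content slightly shrunk inside it.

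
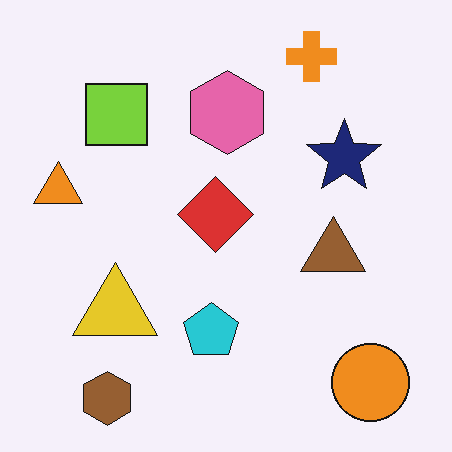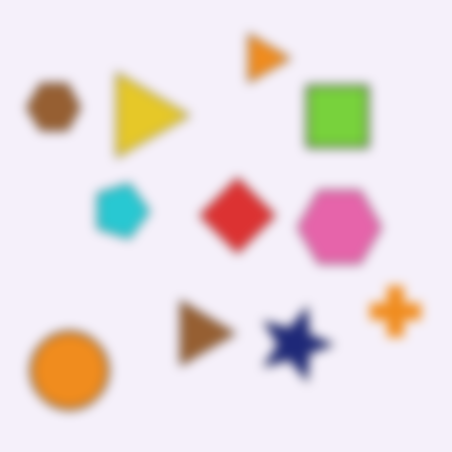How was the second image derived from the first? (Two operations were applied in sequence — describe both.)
The image was heavily blurred, then rotated 90° clockwise.

Shape edges and outlines are uniformly softened across the whole image. The orange circle sits in the bottom-right of the first image and the bottom-left of the second — consistent with a whole-image 90° clockwise rotation.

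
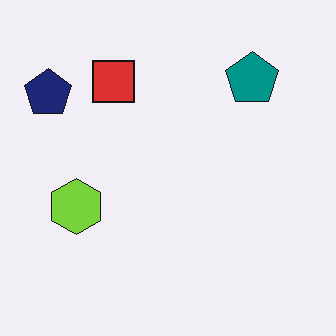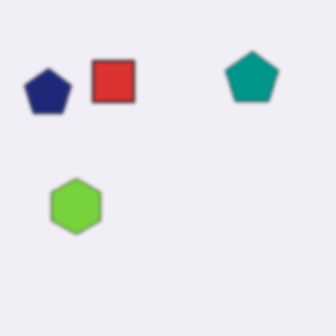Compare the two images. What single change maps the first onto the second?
The second image is the first lightly blurred.

Shape edges and outlines are uniformly softened across the whole image.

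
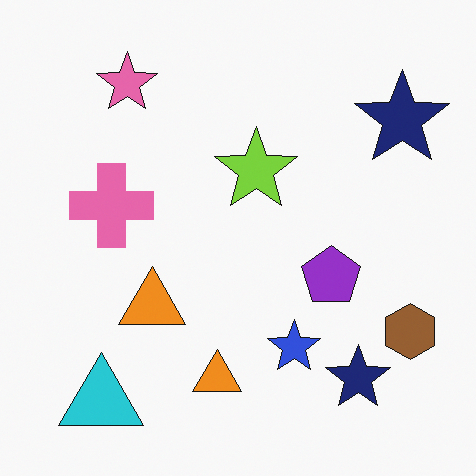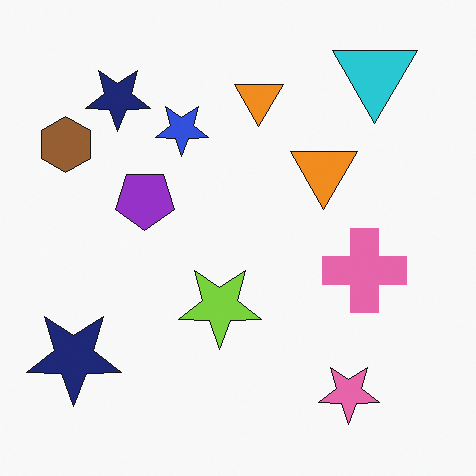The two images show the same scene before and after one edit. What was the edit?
Rotated 180°.

The cyan triangle sits in the bottom-left of the first image and the top-right of the second — consistent with a whole-image 180° rotation.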